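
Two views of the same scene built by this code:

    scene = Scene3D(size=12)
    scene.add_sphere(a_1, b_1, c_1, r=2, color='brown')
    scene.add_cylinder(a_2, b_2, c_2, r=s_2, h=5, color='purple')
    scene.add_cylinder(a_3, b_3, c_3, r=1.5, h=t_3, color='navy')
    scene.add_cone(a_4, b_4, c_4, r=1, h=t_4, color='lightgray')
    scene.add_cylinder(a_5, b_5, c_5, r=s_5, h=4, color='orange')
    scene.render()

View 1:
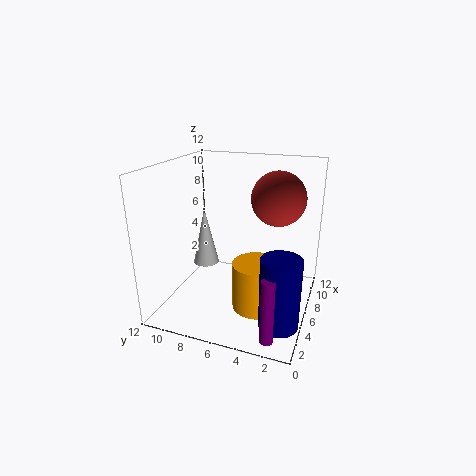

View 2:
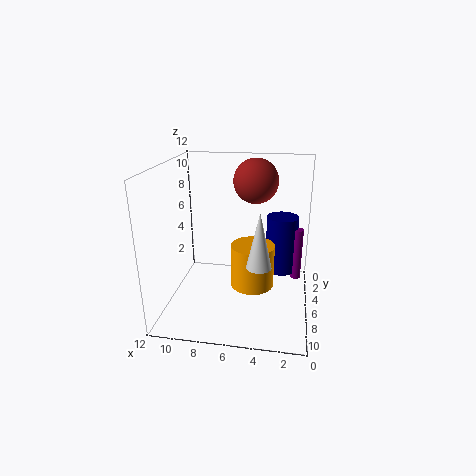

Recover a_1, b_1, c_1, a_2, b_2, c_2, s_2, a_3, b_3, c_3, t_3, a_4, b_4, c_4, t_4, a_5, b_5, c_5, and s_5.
a_1 = 5; b_1 = 2.5; c_1 = 10; a_2 = 1; b_2 = 2; c_2 = 0.5; s_2 = 0.5; a_3 = 2.5; b_3 = 1.5; c_3 = 1; t_3 = 5.5; a_4 = 4; b_4 = 8; c_4 = 4.5; t_4 = 4.5; a_5 = 5; b_5 = 4; c_5 = 0.5; s_5 = 2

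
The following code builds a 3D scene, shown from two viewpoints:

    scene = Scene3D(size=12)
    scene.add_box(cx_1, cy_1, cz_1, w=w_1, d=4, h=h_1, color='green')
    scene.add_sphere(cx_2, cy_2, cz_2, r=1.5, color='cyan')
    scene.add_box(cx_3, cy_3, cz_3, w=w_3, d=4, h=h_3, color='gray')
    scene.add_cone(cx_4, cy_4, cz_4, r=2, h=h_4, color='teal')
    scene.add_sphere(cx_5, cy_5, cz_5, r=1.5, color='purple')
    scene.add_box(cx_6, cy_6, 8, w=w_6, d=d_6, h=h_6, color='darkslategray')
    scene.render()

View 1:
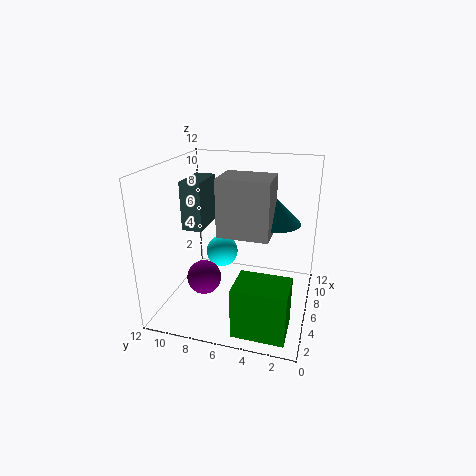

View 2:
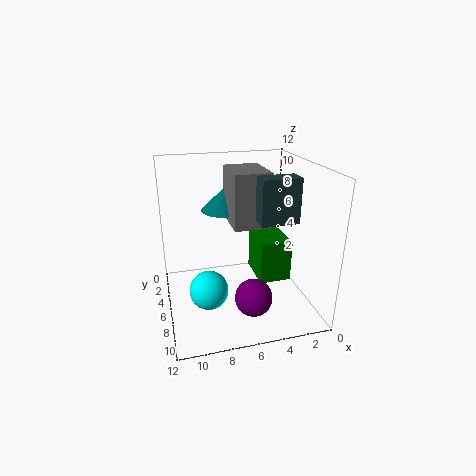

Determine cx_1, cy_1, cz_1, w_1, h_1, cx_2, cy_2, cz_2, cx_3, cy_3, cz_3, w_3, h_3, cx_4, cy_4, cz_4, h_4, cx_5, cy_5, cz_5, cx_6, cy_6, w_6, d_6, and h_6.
cx_1 = 0.5; cy_1 = 1; cz_1 = 0.5; w_1 = 3; h_1 = 4; cx_2 = 9; cy_2 = 8.5; cz_2 = 3; cx_3 = 3.5; cy_3 = 3; cz_3 = 7; w_3 = 3; h_3 = 4.5; cx_4 = 6.5; cy_4 = 3; cz_4 = 7.5; h_4 = 2; cx_5 = 5.5; cy_5 = 9; cz_5 = 2; cx_6 = 2; cy_6 = 7.5; w_6 = 3; d_6 = 1.5; h_6 = 3.5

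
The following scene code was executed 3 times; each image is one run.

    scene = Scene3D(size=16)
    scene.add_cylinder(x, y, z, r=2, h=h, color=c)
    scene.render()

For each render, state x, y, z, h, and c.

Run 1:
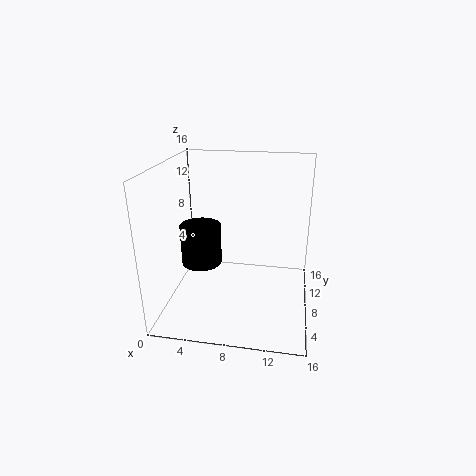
x = 5; y = 4; z = 7; h = 4; c = 'black'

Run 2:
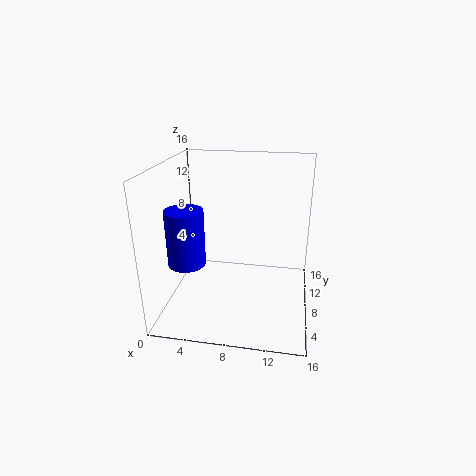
x = 3; y = 5; z = 6; h = 6; c = 'blue'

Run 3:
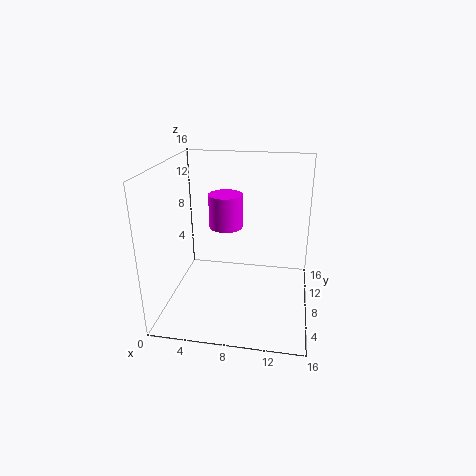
x = 6; y = 11; z = 8; h = 4; c = 'magenta'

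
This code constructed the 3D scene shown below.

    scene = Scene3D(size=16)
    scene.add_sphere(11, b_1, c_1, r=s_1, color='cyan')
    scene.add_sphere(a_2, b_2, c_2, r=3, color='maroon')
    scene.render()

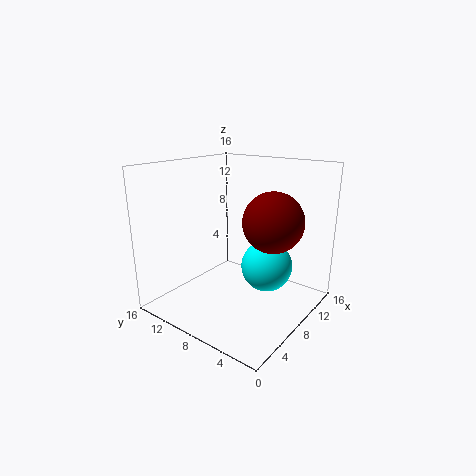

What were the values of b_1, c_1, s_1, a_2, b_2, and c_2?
b_1 = 6, c_1 = 4, s_1 = 3, a_2 = 7, b_2 = 3, c_2 = 11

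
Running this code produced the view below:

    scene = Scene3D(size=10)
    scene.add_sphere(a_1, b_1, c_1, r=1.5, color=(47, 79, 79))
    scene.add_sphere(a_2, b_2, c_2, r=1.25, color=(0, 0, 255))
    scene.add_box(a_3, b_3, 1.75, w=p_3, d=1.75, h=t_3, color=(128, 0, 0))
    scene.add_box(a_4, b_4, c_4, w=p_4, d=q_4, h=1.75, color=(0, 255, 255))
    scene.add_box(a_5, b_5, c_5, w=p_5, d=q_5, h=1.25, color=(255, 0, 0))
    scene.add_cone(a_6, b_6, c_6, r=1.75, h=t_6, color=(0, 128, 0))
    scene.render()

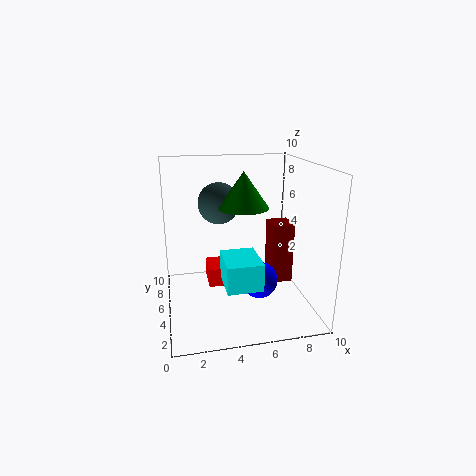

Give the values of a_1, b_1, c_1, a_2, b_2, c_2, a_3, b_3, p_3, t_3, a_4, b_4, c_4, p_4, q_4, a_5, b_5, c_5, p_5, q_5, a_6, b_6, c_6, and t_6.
a_1 = 4
b_1 = 7
c_1 = 7
a_2 = 6.25
b_2 = 3.75
c_2 = 2.25
a_3 = 7.25
b_3 = 4
p_3 = 1.5
t_3 = 4.25
a_4 = 3.5
b_4 = 1
c_4 = 3
p_4 = 2.25
q_4 = 2.75
a_5 = 2.75
b_5 = 3.5
c_5 = 2.25
p_5 = 2.5
q_5 = 2
a_6 = 5.5
b_6 = 5.5
c_6 = 7
t_6 = 2.5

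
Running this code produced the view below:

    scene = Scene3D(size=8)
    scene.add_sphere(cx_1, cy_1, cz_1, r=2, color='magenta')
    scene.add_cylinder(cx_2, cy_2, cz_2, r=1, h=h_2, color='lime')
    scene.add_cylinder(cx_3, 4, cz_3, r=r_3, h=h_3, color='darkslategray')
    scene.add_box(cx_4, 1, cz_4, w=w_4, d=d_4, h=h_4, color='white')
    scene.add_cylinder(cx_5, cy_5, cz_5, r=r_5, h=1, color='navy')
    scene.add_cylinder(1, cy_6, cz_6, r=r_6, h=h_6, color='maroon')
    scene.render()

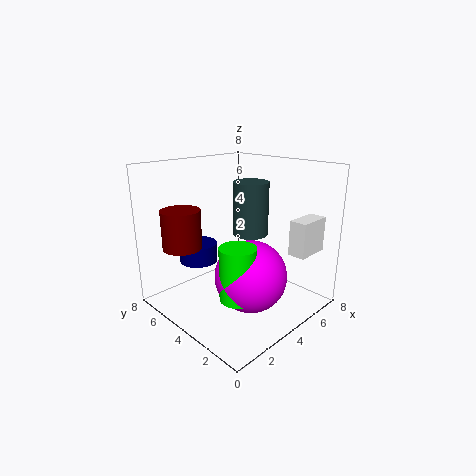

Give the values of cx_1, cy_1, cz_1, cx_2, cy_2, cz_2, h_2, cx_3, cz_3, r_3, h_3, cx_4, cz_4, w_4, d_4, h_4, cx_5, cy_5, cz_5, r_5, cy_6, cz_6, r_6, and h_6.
cx_1 = 4, cy_1 = 3, cz_1 = 2, cx_2 = 3, cy_2 = 3, cz_2 = 1, h_2 = 3, cx_3 = 5, cz_3 = 4, r_3 = 1, h_3 = 3, cx_4 = 6, cz_4 = 3, w_4 = 2, d_4 = 1, h_4 = 2, cx_5 = 2, cy_5 = 5, cz_5 = 3, r_5 = 1, cy_6 = 5, cz_6 = 4, r_6 = 1, h_6 = 2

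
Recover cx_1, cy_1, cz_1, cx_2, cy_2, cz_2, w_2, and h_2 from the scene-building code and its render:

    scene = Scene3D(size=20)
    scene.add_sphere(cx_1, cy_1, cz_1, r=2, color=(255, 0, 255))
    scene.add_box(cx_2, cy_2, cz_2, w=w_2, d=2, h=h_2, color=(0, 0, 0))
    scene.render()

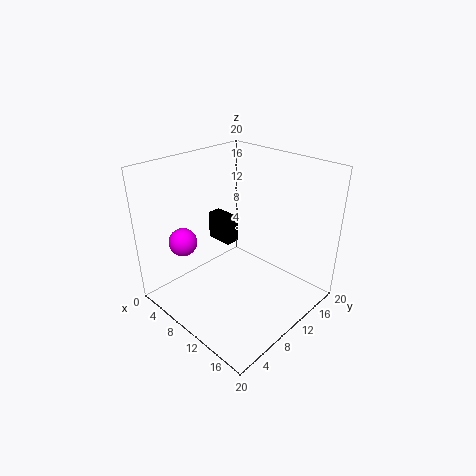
cx_1 = 4
cy_1 = 5
cz_1 = 9
cx_2 = 4
cy_2 = 10
cz_2 = 8
w_2 = 4
h_2 = 4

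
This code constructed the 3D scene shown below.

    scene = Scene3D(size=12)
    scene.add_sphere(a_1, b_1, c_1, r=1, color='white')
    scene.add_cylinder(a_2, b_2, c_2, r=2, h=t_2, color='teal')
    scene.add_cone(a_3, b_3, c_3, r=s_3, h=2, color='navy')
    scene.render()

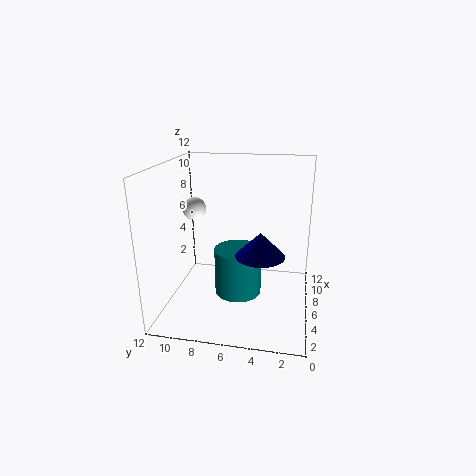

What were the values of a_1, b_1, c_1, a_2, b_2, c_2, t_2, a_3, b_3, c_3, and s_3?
a_1 = 7, b_1 = 10, c_1 = 8, a_2 = 6, b_2 = 6, c_2 = 1, t_2 = 4, a_3 = 5, b_3 = 4, c_3 = 5, s_3 = 2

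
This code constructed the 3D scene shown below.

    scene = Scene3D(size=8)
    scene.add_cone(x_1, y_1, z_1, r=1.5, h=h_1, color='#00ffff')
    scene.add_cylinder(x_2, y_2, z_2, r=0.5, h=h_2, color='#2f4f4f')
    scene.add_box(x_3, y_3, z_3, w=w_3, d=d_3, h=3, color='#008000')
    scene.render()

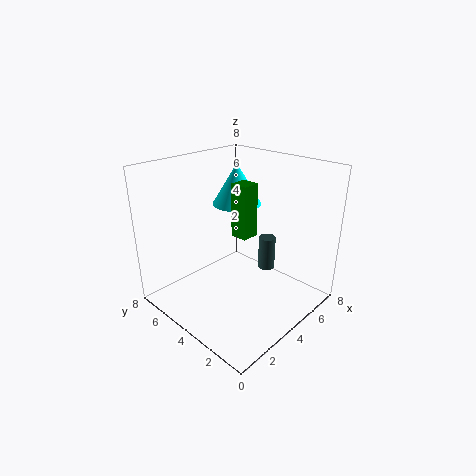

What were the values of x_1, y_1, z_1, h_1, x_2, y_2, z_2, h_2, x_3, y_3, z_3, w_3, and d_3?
x_1 = 6; y_1 = 6; z_1 = 5; h_1 = 2.5; x_2 = 6; y_2 = 3.5; z_2 = 1.5; h_2 = 2; x_3 = 4; y_3 = 3.5; z_3 = 4; w_3 = 1; d_3 = 1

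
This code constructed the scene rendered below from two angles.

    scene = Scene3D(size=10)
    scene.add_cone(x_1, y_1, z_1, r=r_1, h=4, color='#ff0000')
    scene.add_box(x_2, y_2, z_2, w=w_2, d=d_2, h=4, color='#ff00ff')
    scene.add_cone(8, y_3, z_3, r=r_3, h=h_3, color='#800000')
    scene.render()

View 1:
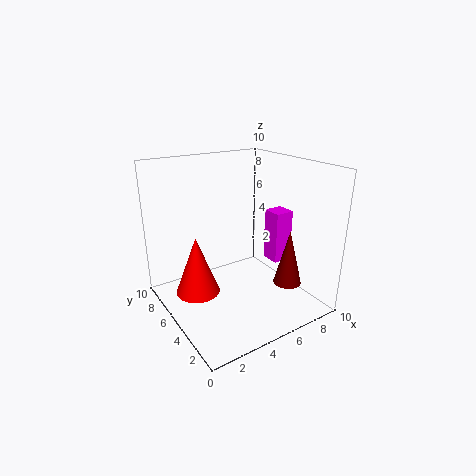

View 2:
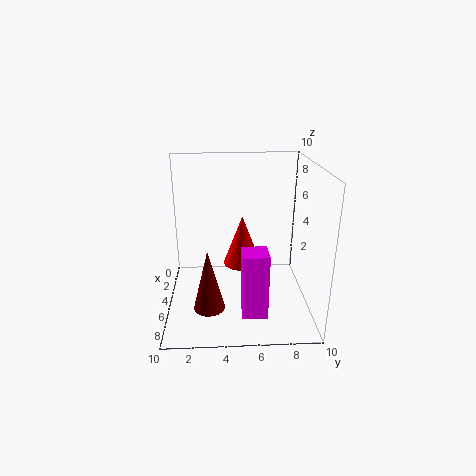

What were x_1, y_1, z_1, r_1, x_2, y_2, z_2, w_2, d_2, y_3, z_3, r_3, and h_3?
x_1 = 2; y_1 = 5.5; z_1 = 1.5; r_1 = 1.5; x_2 = 8.5; y_2 = 5; z_2 = 2; w_2 = 1.5; d_2 = 1.5; y_3 = 3; z_3 = 1.5; r_3 = 1; h_3 = 4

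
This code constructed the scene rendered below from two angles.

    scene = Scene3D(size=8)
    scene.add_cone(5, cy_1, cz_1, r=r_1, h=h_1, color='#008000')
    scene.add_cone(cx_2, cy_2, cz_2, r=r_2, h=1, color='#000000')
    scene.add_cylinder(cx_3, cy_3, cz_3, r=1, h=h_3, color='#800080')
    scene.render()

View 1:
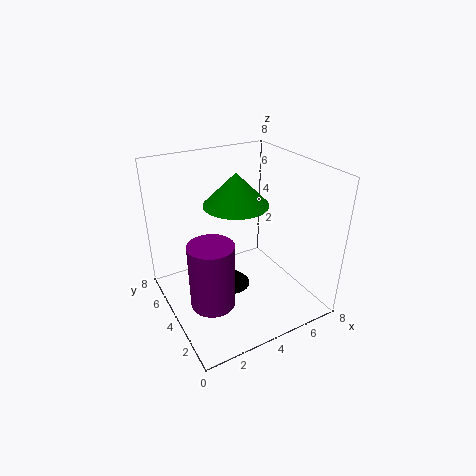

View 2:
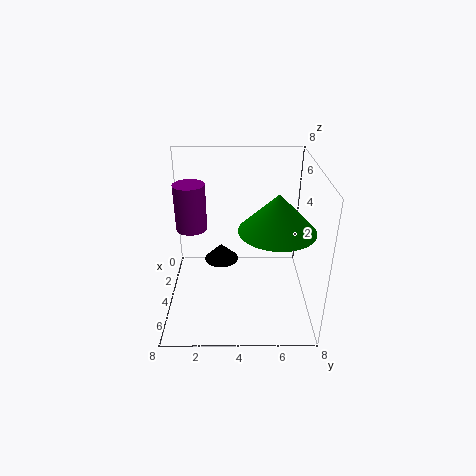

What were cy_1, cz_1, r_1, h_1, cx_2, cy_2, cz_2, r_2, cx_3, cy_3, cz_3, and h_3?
cy_1 = 6, cz_1 = 5, r_1 = 2, h_1 = 2, cx_2 = 3, cy_2 = 3, cz_2 = 2, r_2 = 1, cx_3 = 1, cy_3 = 1, cz_3 = 3, h_3 = 3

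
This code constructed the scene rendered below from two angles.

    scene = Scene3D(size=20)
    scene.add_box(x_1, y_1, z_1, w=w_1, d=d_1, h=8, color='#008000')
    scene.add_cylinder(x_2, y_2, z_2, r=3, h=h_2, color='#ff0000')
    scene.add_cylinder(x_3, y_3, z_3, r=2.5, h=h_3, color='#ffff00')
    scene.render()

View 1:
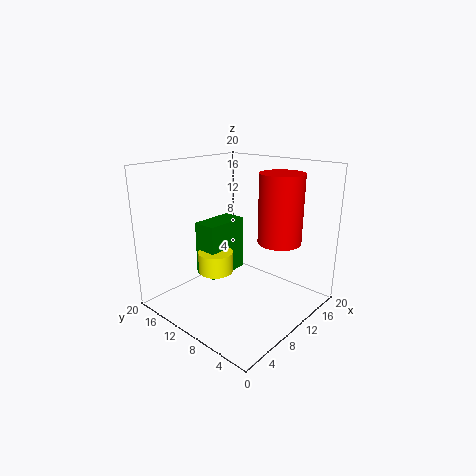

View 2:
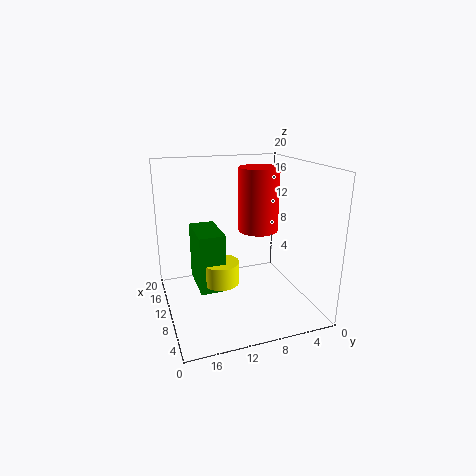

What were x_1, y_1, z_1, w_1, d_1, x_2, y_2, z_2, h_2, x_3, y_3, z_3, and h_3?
x_1 = 7.5, y_1 = 12.5, z_1 = 3.5, w_1 = 6.5, d_1 = 3.5, x_2 = 13.5, y_2 = 5.5, z_2 = 9.5, h_2 = 9.5, x_3 = 8.5, y_3 = 13, z_3 = 4.5, h_3 = 3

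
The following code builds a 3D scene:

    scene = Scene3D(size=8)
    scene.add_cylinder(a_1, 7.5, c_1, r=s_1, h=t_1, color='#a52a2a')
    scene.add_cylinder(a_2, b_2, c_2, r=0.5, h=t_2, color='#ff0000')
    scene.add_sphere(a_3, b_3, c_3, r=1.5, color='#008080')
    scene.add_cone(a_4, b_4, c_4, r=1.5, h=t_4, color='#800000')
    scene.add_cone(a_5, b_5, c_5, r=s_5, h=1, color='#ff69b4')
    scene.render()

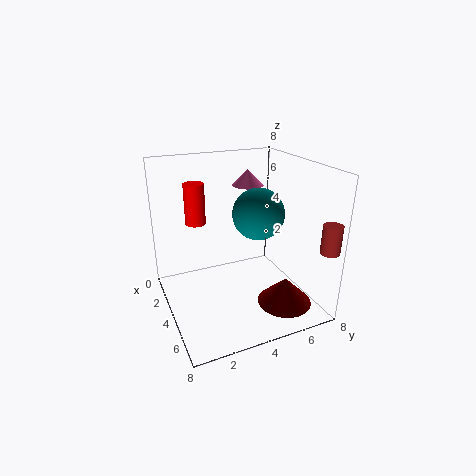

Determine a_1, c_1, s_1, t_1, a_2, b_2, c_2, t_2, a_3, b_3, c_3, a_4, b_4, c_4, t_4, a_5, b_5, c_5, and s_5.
a_1 = 7.5; c_1 = 4; s_1 = 0.5; t_1 = 1.5; a_2 = 4.5; b_2 = 1.5; c_2 = 5.5; t_2 = 2; a_3 = 3.5; b_3 = 5.5; c_3 = 5; a_4 = 6; b_4 = 6; c_4 = 0.5; t_4 = 1.5; a_5 = 1; b_5 = 6; c_5 = 6; s_5 = 1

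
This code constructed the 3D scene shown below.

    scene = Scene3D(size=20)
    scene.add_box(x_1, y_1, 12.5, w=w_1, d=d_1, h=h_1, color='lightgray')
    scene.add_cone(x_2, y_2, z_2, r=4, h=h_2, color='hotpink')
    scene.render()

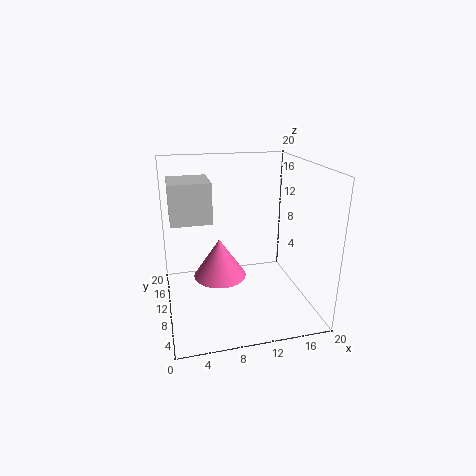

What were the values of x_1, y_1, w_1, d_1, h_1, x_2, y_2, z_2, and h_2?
x_1 = 1
y_1 = 9.5
w_1 = 5.5
d_1 = 5.5
h_1 = 5.5
x_2 = 8
y_2 = 13.5
z_2 = 2.5
h_2 = 6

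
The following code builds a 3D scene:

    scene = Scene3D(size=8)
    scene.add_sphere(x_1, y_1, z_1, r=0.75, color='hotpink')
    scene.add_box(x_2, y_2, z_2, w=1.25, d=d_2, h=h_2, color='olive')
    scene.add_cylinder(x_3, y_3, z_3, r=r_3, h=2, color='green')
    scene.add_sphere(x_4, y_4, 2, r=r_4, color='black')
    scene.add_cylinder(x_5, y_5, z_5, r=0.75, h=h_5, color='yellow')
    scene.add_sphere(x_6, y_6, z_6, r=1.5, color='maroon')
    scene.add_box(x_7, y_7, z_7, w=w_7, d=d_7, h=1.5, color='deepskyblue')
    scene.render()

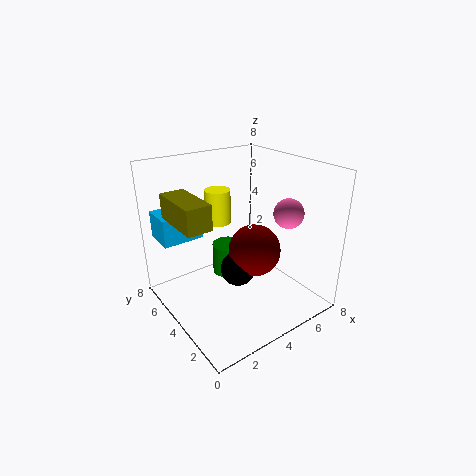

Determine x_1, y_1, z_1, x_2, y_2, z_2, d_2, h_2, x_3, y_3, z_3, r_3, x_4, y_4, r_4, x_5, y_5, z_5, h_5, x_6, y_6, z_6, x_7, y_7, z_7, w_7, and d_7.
x_1 = 5.25, y_1 = 1.5, z_1 = 6, x_2 = 0.25, y_2 = 2.5, z_2 = 5.75, d_2 = 2.75, h_2 = 1.25, x_3 = 5, y_3 = 6.5, z_3 = 0.25, r_3 = 1, x_4 = 4, y_4 = 4, r_4 = 1, x_5 = 4, y_5 = 6, z_5 = 4.25, h_5 = 2, x_6 = 5, y_6 = 3.75, z_6 = 3, x_7 = 0.25, y_7 = 5.25, z_7 = 4, w_7 = 2.25, d_7 = 1.75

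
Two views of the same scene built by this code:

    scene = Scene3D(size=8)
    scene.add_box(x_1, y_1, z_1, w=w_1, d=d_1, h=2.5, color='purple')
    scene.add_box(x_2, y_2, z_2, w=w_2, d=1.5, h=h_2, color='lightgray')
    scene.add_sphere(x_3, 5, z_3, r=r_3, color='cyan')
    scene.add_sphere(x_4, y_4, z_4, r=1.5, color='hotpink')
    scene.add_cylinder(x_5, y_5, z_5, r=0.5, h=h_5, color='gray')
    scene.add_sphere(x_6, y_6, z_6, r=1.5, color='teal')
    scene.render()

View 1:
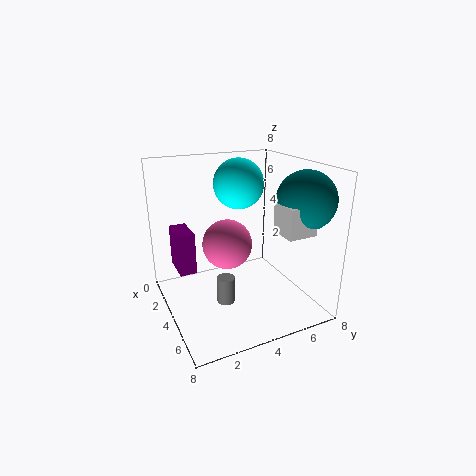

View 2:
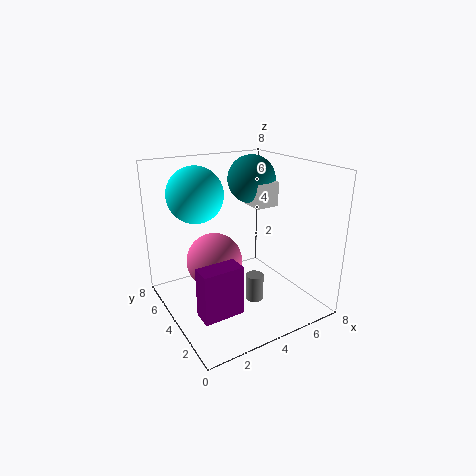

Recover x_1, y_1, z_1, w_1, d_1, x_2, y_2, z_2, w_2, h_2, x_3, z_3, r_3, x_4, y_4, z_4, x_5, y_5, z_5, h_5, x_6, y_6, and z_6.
x_1 = 0.5, y_1 = 1, z_1 = 1.5, w_1 = 2, d_1 = 1, x_2 = 6, y_2 = 5, z_2 = 5, w_2 = 1.5, h_2 = 1.5, x_3 = 2, z_3 = 6.5, r_3 = 1.5, x_4 = 2.5, y_4 = 4, z_4 = 3, x_5 = 4.5, y_5 = 3, z_5 = 0.5, h_5 = 1.5, x_6 = 6.5, y_6 = 6.5, z_6 = 6.5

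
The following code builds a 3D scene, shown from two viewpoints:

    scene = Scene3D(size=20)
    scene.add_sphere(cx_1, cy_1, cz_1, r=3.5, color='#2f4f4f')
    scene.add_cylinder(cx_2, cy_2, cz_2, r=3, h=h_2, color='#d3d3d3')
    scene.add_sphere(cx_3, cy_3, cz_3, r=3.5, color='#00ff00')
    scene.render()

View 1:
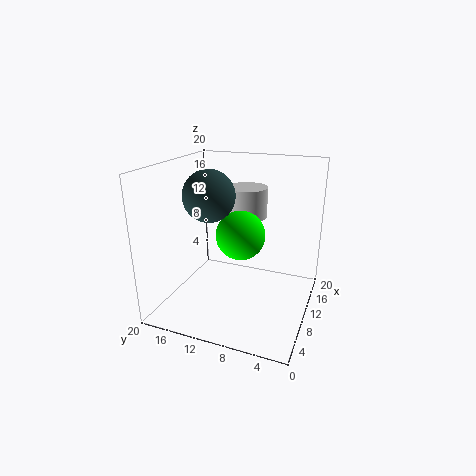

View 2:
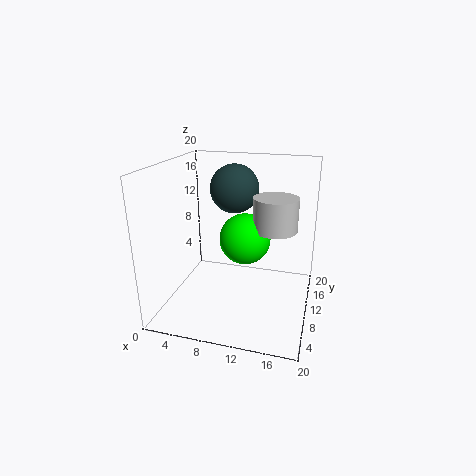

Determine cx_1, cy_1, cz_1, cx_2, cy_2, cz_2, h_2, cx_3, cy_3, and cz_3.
cx_1 = 8.5
cy_1 = 13.5
cz_1 = 16
cx_2 = 15
cy_2 = 10.5
cz_2 = 11.5
h_2 = 4.5
cx_3 = 11
cy_3 = 10
cz_3 = 10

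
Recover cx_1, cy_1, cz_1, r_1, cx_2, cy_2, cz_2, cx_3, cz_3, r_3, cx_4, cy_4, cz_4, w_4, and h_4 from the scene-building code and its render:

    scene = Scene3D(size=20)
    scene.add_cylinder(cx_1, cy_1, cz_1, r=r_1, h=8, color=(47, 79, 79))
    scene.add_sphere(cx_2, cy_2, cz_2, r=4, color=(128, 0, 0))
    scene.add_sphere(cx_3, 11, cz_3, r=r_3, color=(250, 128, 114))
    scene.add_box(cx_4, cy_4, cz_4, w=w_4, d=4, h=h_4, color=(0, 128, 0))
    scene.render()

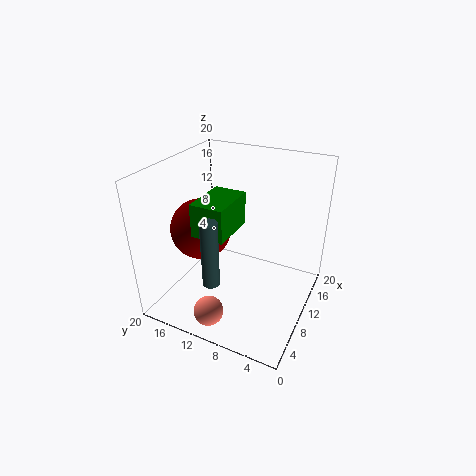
cx_1 = 1, cy_1 = 9, cz_1 = 9, r_1 = 1, cx_2 = 7, cy_2 = 14, cz_2 = 12, cx_3 = 3, cz_3 = 2, r_3 = 2, cx_4 = 2, cy_4 = 8, cz_4 = 14, w_4 = 6, h_4 = 4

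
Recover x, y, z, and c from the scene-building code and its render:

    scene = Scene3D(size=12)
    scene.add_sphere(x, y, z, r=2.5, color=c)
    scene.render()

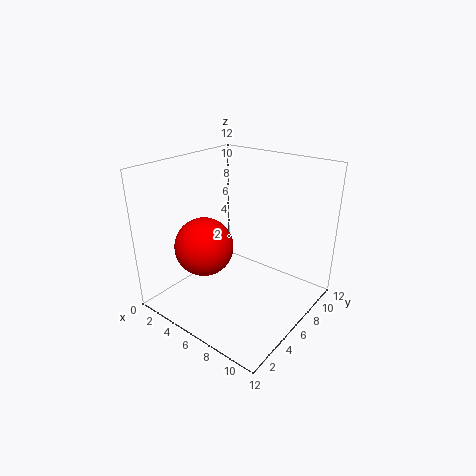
x = 3.5, y = 4.5, z = 5, c = 'red'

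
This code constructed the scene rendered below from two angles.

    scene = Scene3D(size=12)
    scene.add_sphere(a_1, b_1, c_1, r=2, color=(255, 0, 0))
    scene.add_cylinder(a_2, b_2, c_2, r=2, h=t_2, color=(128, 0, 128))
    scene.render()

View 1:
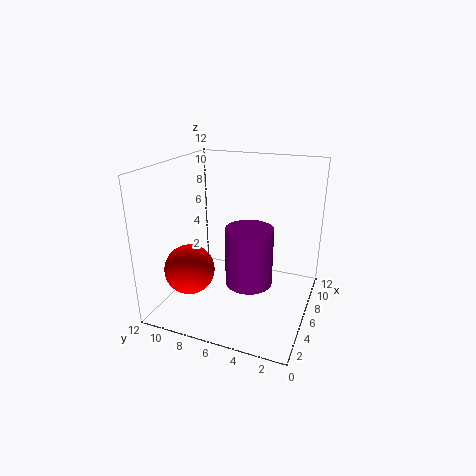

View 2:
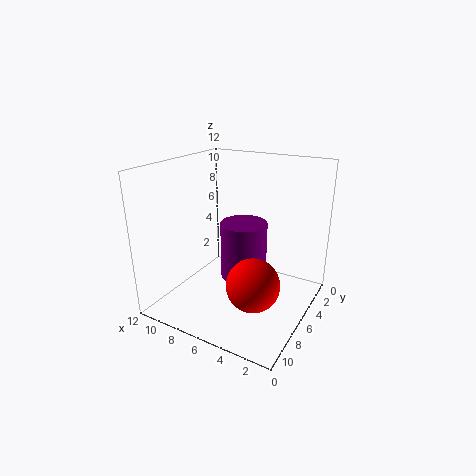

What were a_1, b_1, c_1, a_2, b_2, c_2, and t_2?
a_1 = 3; b_1 = 9; c_1 = 4; a_2 = 6; b_2 = 5; c_2 = 2; t_2 = 5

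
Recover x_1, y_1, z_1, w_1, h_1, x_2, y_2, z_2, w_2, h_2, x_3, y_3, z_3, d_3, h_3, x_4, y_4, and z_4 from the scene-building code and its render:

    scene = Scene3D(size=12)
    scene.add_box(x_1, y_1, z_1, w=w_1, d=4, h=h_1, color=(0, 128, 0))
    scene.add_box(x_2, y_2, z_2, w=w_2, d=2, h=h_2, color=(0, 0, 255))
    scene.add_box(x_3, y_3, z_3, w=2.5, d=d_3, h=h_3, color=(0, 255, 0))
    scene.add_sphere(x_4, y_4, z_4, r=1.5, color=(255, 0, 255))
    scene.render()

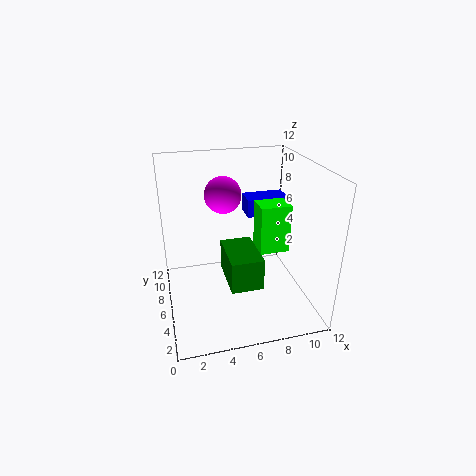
x_1 = 4.5; y_1 = 2; z_1 = 3.5; w_1 = 2.5; h_1 = 2.5; x_2 = 7; y_2 = 6.5; z_2 = 7.5; w_2 = 3.5; h_2 = 1.5; x_3 = 7.5; y_3 = 4.5; z_3 = 5; d_3 = 2; h_3 = 4; x_4 = 5; y_4 = 7; z_4 = 9.5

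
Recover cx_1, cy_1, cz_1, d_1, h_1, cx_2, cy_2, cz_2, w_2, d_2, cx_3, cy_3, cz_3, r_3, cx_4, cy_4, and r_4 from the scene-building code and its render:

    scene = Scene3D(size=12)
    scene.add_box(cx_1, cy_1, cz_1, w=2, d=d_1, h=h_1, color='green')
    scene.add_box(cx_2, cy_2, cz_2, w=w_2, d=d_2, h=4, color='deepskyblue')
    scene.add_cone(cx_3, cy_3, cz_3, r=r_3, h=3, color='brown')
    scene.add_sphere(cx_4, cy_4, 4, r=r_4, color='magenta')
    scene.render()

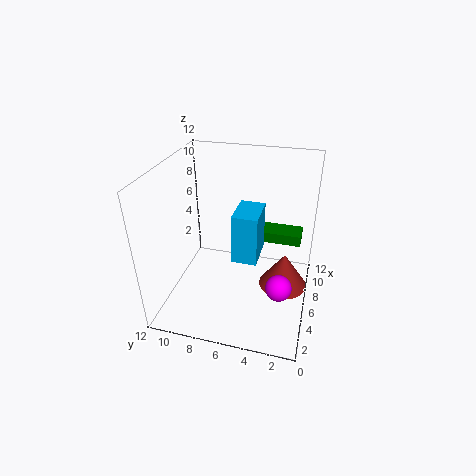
cx_1 = 9
cy_1 = 1
cz_1 = 4
d_1 = 4
h_1 = 1
cx_2 = 4
cy_2 = 4
cz_2 = 5
w_2 = 3
d_2 = 2
cx_3 = 6
cy_3 = 2
cz_3 = 2
r_3 = 2
cx_4 = 3
cy_4 = 2
r_4 = 1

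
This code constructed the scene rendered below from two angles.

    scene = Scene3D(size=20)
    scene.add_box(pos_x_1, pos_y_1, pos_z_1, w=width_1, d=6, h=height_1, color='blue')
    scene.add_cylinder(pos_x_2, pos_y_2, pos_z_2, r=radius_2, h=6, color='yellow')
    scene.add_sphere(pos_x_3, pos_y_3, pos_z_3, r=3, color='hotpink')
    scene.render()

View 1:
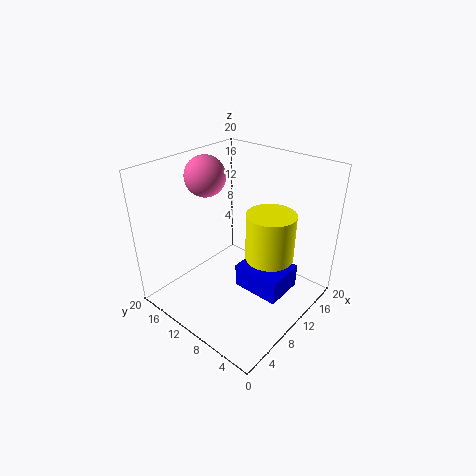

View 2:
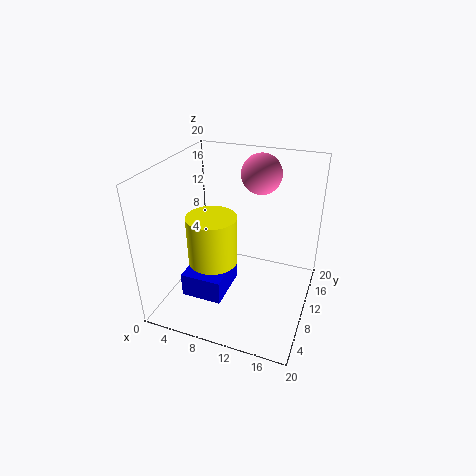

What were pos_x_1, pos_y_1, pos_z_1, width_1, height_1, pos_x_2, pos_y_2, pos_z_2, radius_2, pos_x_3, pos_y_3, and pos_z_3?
pos_x_1 = 6, pos_y_1 = 1, pos_z_1 = 6, width_1 = 5, height_1 = 3, pos_x_2 = 9, pos_y_2 = 4, pos_z_2 = 10, radius_2 = 3, pos_x_3 = 11, pos_y_3 = 17, pos_z_3 = 17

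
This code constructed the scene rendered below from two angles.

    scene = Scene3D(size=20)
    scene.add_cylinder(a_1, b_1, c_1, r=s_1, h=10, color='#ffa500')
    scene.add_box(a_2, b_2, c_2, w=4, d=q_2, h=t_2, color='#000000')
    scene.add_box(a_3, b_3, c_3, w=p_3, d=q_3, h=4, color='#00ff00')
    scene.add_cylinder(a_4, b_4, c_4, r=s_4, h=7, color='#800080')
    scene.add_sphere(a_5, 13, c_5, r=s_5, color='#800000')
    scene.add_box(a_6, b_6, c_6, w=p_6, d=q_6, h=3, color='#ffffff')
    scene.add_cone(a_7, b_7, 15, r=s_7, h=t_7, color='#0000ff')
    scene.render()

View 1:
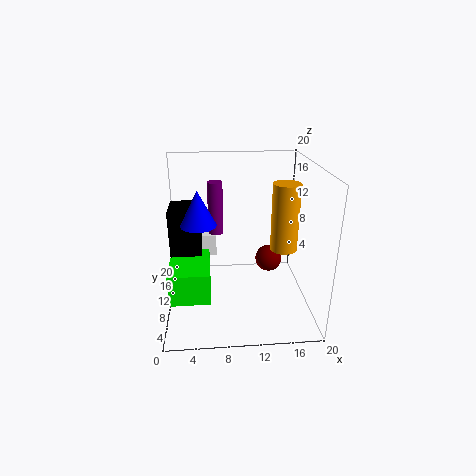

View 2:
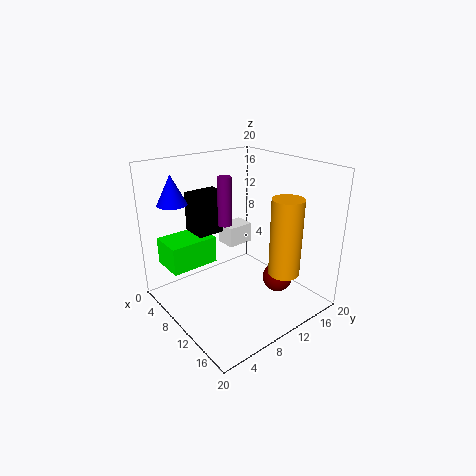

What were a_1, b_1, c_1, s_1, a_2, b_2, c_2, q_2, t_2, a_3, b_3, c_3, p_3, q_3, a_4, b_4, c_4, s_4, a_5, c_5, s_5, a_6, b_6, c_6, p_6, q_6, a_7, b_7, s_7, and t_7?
a_1 = 17
b_1 = 12
c_1 = 7
s_1 = 2
a_2 = 1
b_2 = 7
c_2 = 9
q_2 = 5
t_2 = 6
a_3 = 1
b_3 = 2
c_3 = 5
p_3 = 5
q_3 = 7
a_4 = 7
b_4 = 10
c_4 = 11
s_4 = 1
a_5 = 15
c_5 = 5
s_5 = 2
a_6 = 4
b_6 = 11
c_6 = 7
p_6 = 3
q_6 = 4
a_7 = 5
b_7 = 3
s_7 = 2
t_7 = 4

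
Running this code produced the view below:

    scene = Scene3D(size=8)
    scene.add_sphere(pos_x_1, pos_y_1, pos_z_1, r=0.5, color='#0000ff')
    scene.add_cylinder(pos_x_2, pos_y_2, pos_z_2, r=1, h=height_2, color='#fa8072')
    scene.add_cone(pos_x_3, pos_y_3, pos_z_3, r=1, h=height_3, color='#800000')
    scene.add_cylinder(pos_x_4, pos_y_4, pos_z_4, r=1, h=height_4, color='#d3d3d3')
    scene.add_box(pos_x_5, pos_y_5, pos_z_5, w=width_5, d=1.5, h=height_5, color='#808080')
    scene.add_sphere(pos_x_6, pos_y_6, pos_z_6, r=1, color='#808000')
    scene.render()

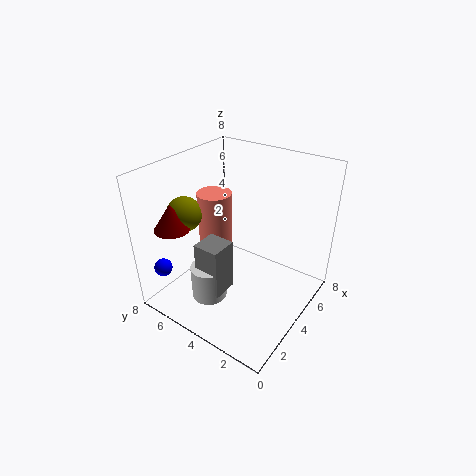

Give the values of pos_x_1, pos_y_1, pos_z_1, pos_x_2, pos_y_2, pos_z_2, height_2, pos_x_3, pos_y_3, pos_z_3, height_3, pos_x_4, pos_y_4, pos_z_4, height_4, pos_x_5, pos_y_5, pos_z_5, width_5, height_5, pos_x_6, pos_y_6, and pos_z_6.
pos_x_1 = 1, pos_y_1 = 7, pos_z_1 = 2.5, pos_x_2 = 4.5, pos_y_2 = 6, pos_z_2 = 2.5, height_2 = 3.5, pos_x_3 = 2, pos_y_3 = 7, pos_z_3 = 4.5, height_3 = 1.5, pos_x_4 = 2.5, pos_y_4 = 5, pos_z_4 = 0.5, height_4 = 2, pos_x_5 = 2, pos_y_5 = 4, pos_z_5 = 1, width_5 = 1.5, height_5 = 3, pos_x_6 = 3, pos_y_6 = 7, pos_z_6 = 5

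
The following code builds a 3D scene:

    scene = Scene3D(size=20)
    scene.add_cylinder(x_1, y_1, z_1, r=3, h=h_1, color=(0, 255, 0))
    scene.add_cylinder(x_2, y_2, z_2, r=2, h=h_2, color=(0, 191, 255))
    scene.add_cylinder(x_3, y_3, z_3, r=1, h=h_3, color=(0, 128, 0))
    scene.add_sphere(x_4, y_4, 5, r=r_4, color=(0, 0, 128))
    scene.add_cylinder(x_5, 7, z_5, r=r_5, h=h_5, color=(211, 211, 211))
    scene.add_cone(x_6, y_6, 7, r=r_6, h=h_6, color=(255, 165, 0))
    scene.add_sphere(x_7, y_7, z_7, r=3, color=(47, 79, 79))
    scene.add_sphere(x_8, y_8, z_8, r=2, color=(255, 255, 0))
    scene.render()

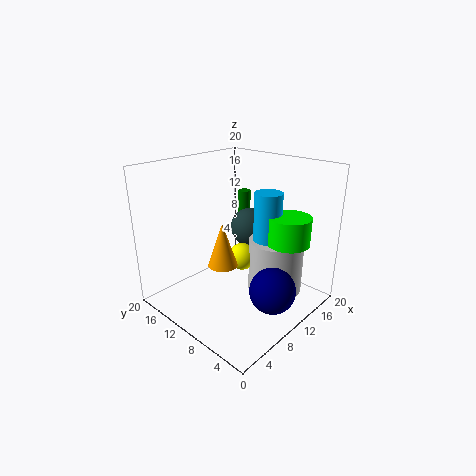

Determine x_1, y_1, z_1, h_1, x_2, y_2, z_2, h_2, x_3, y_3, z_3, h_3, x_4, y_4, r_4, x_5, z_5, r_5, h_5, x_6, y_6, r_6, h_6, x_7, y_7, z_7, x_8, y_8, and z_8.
x_1 = 15; y_1 = 5; z_1 = 9; h_1 = 4; x_2 = 14; y_2 = 8; z_2 = 8; h_2 = 8; x_3 = 18; y_3 = 16; z_3 = 7; h_3 = 7; x_4 = 9; y_4 = 3; r_4 = 3; x_5 = 15; z_5 = 1; r_5 = 4; h_5 = 8; x_6 = 7; y_6 = 10; r_6 = 2; h_6 = 6; x_7 = 16; y_7 = 13; z_7 = 9; x_8 = 12; y_8 = 11; z_8 = 6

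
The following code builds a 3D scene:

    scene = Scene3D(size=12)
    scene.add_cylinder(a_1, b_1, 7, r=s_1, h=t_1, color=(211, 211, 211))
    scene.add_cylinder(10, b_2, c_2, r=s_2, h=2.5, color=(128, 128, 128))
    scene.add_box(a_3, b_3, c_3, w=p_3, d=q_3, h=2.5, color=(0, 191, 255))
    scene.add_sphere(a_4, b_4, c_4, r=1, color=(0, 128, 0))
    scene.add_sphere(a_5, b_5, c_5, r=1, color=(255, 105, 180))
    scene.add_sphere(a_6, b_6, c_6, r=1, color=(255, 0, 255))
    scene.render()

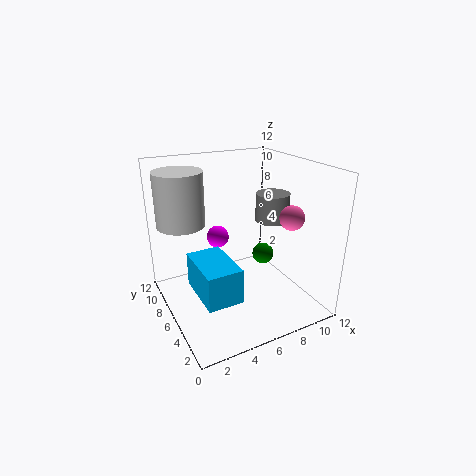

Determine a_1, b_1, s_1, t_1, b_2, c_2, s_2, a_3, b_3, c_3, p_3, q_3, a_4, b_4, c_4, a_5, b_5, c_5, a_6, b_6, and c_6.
a_1 = 2; b_1 = 8.5; s_1 = 2; t_1 = 4.5; b_2 = 7; c_2 = 6.5; s_2 = 1.5; a_3 = 1; b_3 = 0.5; c_3 = 4; p_3 = 2.5; q_3 = 4; a_4 = 9.5; b_4 = 7.5; c_4 = 3; a_5 = 9.5; b_5 = 3.5; c_5 = 8; a_6 = 5.5; b_6 = 9; c_6 = 5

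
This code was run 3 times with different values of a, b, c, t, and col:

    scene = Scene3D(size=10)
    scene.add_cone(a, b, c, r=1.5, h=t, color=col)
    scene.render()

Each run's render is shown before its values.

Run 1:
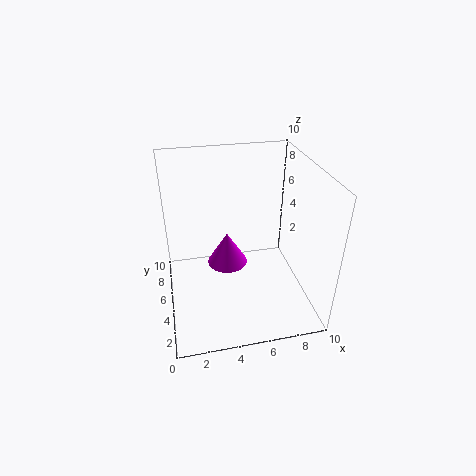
a = 4.5, b = 6.5, c = 2, t = 2.5, col = 'magenta'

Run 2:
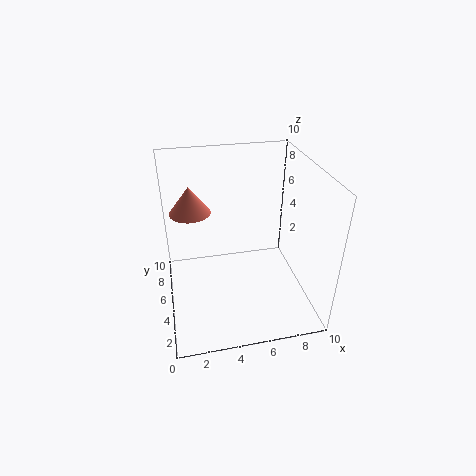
a = 2, b = 7.5, c = 6, t = 2, col = 'salmon'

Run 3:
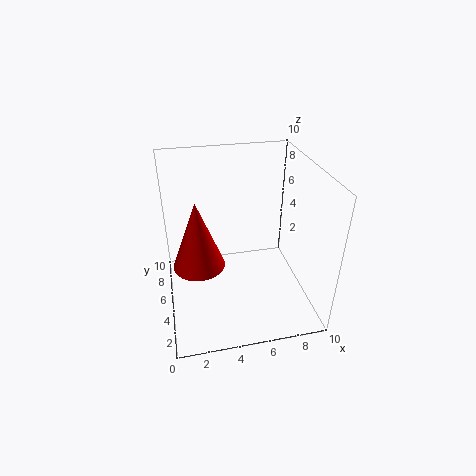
a = 2, b = 2, c = 5.5, t = 4, col = 'red'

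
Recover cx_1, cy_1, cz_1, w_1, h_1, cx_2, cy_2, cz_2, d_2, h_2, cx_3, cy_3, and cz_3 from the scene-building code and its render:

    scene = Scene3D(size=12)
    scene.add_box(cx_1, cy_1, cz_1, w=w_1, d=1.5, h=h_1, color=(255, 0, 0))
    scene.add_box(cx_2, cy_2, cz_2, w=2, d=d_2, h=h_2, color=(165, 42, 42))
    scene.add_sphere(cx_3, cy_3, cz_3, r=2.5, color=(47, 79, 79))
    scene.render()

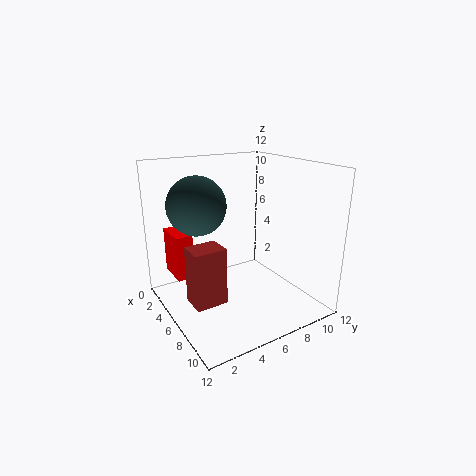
cx_1 = 0.5
cy_1 = 1.5
cz_1 = 2
w_1 = 3
h_1 = 4
cx_2 = 6.5
cy_2 = 1
cz_2 = 2
d_2 = 2.5
h_2 = 4.5
cx_3 = 3.5
cy_3 = 3.5
cz_3 = 8.5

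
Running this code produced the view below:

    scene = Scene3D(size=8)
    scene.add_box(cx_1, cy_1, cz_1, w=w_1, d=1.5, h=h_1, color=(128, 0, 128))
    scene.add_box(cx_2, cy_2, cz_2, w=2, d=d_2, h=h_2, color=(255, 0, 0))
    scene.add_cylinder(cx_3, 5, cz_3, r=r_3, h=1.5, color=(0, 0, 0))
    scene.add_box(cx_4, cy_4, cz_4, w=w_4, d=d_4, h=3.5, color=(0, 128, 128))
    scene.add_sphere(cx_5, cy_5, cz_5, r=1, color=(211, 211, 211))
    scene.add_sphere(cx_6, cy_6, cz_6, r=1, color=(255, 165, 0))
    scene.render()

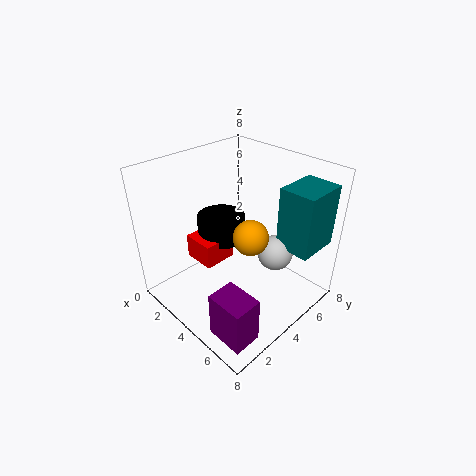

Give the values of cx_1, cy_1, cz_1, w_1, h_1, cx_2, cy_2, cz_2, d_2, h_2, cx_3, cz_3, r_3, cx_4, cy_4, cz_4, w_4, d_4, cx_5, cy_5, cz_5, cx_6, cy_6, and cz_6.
cx_1 = 5.5; cy_1 = 0.5; cz_1 = 0.5; w_1 = 2; h_1 = 2.5; cx_2 = 0.5; cy_2 = 3; cz_2 = 1.5; d_2 = 2; h_2 = 1.5; cx_3 = 1.5; cz_3 = 2.5; r_3 = 1.5; cx_4 = 5.5; cy_4 = 5.5; cz_4 = 3.5; w_4 = 2; d_4 = 2.5; cx_5 = 5.5; cy_5 = 5.5; cz_5 = 3; cx_6 = 4.5; cy_6 = 4.5; cz_6 = 4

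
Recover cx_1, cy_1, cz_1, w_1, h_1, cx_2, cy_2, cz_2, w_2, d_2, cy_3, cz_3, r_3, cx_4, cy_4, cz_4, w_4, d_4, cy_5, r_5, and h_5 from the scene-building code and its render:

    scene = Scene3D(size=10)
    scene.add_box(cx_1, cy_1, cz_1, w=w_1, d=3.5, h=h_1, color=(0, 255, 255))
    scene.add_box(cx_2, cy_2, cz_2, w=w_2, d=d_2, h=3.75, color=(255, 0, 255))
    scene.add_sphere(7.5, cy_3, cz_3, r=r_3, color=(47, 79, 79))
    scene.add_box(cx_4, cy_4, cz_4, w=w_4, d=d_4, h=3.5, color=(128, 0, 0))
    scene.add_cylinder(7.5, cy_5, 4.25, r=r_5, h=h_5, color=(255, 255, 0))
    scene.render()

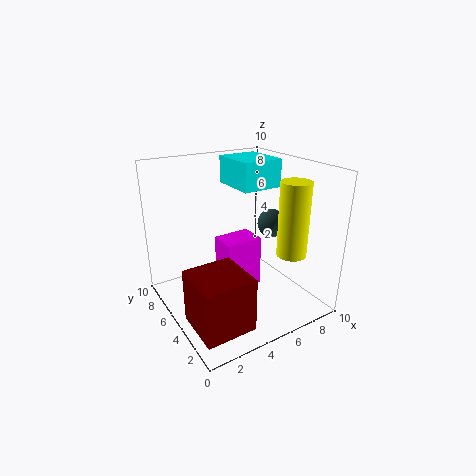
cx_1 = 5.75, cy_1 = 5.25, cz_1 = 8, w_1 = 3, h_1 = 2, cx_2 = 4.25, cy_2 = 5, cz_2 = 0.75, w_2 = 2.75, d_2 = 2, cy_3 = 4.5, cz_3 = 5.75, r_3 = 1, cx_4 = 0.25, cy_4 = 0.5, cz_4 = 1, w_4 = 3.25, d_4 = 3.25, cy_5 = 2.25, r_5 = 1, h_5 = 5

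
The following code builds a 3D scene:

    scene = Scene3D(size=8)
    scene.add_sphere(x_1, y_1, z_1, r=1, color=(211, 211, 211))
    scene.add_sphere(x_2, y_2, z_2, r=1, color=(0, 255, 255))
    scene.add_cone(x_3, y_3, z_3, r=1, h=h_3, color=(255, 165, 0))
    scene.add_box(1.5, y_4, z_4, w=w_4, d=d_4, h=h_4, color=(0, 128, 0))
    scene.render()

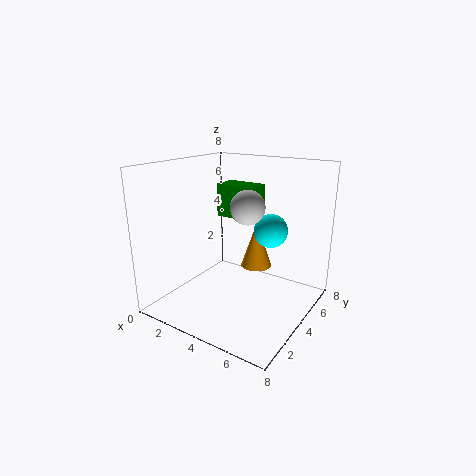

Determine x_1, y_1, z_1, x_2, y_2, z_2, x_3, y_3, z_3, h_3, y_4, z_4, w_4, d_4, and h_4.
x_1 = 4, y_1 = 5, z_1 = 5.5, x_2 = 5, y_2 = 6, z_2 = 4, x_3 = 3.5, y_3 = 7, z_3 = 1, h_3 = 3, y_4 = 5.5, z_4 = 4.5, w_4 = 2.5, d_4 = 1.5, h_4 = 2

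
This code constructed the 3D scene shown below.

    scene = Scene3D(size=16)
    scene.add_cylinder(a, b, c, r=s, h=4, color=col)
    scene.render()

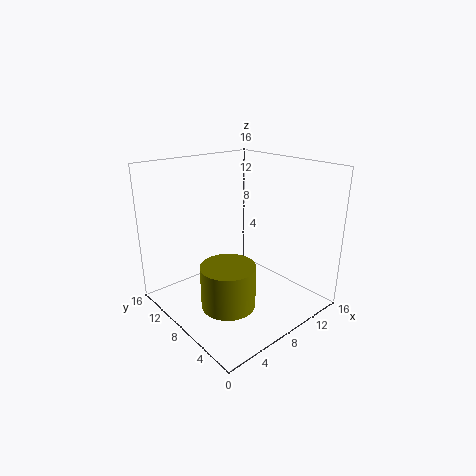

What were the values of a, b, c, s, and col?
a = 2.5, b = 3, c = 4.5, s = 2.5, col = 'olive'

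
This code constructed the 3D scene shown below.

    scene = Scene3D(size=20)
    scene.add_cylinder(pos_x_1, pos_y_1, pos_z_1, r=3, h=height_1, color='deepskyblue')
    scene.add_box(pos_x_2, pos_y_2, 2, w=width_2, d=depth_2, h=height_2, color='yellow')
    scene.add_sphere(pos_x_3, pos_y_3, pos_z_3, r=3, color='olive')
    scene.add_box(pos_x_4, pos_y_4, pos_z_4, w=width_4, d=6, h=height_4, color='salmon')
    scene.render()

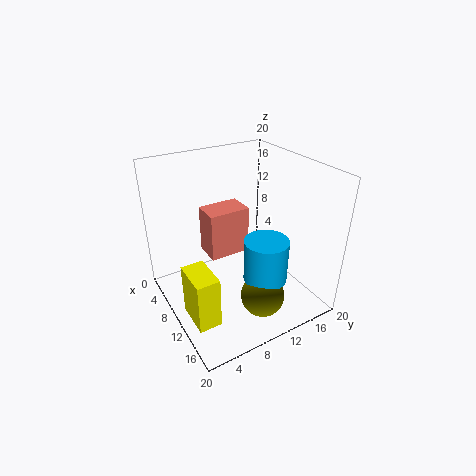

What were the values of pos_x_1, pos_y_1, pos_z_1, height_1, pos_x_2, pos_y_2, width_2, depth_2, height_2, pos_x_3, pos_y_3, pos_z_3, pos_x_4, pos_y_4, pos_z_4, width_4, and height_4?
pos_x_1 = 14
pos_y_1 = 12
pos_z_1 = 5
height_1 = 6
pos_x_2 = 11
pos_y_2 = 1
width_2 = 5
depth_2 = 3
height_2 = 7
pos_x_3 = 15
pos_y_3 = 11
pos_z_3 = 3
pos_x_4 = 4
pos_y_4 = 7
pos_z_4 = 6
width_4 = 4
height_4 = 7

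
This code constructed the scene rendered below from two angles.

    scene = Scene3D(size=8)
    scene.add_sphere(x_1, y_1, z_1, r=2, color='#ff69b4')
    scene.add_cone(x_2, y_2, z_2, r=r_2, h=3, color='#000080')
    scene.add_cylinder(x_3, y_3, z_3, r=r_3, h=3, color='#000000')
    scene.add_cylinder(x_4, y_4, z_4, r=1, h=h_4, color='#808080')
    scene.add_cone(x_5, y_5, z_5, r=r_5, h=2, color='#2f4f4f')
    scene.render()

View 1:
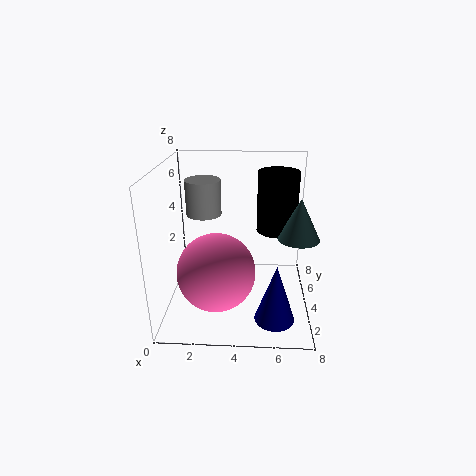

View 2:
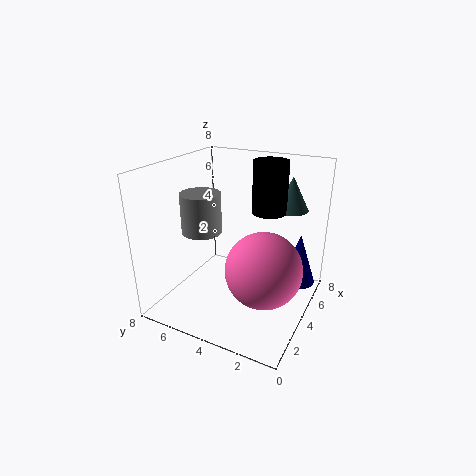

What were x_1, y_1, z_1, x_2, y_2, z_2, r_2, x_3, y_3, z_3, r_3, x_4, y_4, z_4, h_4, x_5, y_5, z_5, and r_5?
x_1 = 3; y_1 = 2; z_1 = 3; x_2 = 6; y_2 = 1; z_2 = 1; r_2 = 1; x_3 = 6; y_3 = 3; z_3 = 5; r_3 = 1; x_4 = 2; y_4 = 5; z_4 = 5; h_4 = 2; x_5 = 7; y_5 = 2; z_5 = 5; r_5 = 1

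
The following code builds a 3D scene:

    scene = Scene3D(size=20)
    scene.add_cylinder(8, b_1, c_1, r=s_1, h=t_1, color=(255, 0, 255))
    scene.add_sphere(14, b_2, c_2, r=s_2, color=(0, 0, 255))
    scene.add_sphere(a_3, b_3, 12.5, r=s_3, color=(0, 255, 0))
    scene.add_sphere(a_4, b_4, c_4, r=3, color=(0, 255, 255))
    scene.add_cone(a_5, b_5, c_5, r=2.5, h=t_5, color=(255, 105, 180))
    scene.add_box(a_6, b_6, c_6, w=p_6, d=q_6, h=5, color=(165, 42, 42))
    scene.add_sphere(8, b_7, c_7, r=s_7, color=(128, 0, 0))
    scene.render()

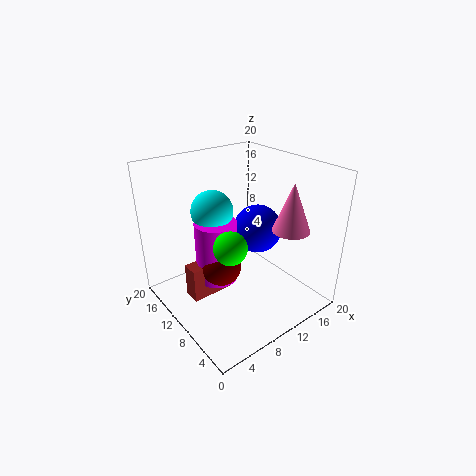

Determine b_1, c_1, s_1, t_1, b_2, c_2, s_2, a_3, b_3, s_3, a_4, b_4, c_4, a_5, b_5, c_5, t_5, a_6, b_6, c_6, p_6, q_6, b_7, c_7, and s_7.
b_1 = 12.5
c_1 = 3
s_1 = 3
t_1 = 9
b_2 = 10.5
c_2 = 10
s_2 = 3.5
a_3 = 5
b_3 = 5
s_3 = 2
a_4 = 8.5
b_4 = 14
c_4 = 13
a_5 = 14.5
b_5 = 4.5
c_5 = 12
t_5 = 6.5
a_6 = 3.5
b_6 = 11.5
c_6 = 1
p_6 = 6
q_6 = 2.5
b_7 = 11.5
c_7 = 5.5
s_7 = 3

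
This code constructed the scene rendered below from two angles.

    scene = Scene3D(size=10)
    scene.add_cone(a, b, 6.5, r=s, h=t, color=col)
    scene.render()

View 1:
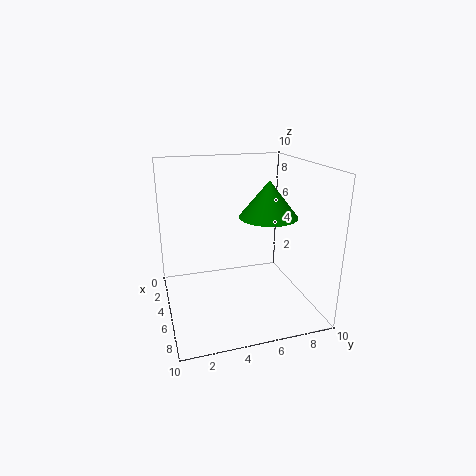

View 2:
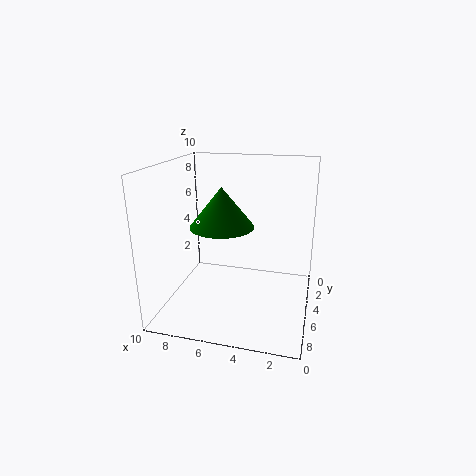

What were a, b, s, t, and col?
a = 5.5
b = 7
s = 2
t = 2.5
col = 'green'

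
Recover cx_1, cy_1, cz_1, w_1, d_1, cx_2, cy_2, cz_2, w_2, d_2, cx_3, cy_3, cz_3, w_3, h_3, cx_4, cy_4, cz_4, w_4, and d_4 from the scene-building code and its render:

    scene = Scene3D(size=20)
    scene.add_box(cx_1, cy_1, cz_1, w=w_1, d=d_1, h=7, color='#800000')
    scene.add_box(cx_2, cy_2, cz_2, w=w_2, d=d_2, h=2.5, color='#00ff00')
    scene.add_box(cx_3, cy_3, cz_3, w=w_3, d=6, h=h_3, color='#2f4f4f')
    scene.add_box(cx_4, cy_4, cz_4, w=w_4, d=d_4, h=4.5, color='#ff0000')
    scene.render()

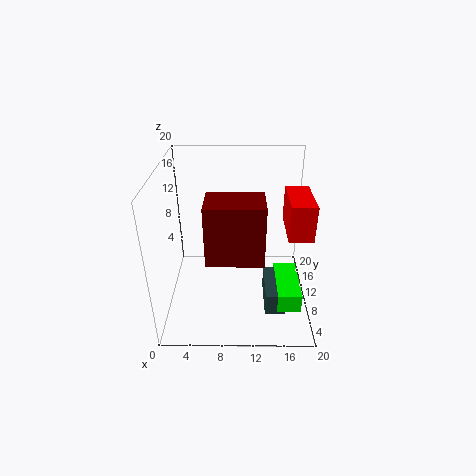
cx_1 = 6.5, cy_1 = 0.5, cz_1 = 12, w_1 = 6.5, d_1 = 4.5, cx_2 = 15, cy_2 = 2, cz_2 = 4, w_2 = 3, d_2 = 7, cx_3 = 13.5, cy_3 = 2, cz_3 = 3.5, w_3 = 2.5, h_3 = 3, cx_4 = 16, cy_4 = 4, cz_4 = 13, w_4 = 3, d_4 = 6.5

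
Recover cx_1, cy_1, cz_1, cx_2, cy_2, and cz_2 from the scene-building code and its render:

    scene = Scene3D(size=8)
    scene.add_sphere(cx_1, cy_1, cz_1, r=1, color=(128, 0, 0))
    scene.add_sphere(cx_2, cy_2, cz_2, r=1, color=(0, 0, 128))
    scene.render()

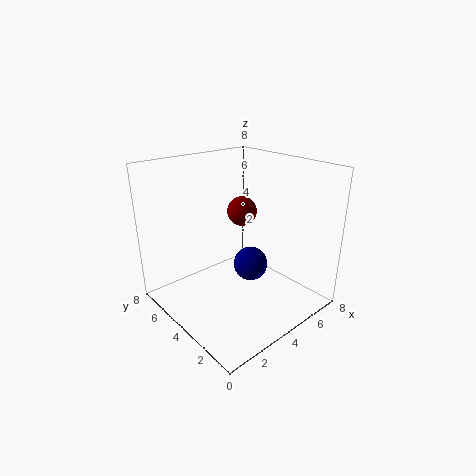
cx_1 = 7, cy_1 = 7, cz_1 = 4, cx_2 = 5, cy_2 = 4, cz_2 = 2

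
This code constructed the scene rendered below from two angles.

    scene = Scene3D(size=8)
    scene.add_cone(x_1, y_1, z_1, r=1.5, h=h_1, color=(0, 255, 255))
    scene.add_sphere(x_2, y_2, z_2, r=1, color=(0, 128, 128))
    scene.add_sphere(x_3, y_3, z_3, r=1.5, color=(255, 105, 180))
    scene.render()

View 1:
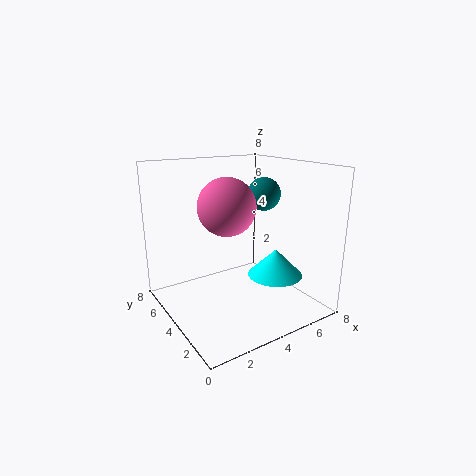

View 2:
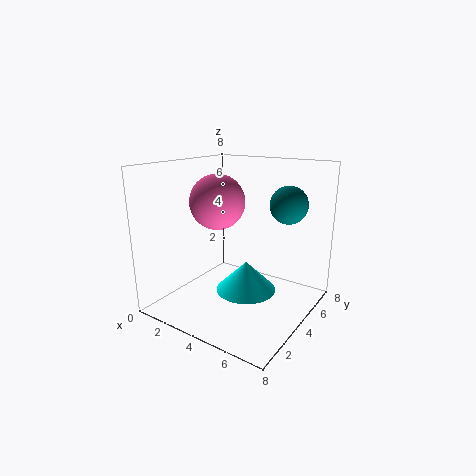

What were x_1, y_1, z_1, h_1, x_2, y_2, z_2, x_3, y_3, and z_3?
x_1 = 5.5; y_1 = 2.5; z_1 = 2; h_1 = 1.5; x_2 = 6.5; y_2 = 5; z_2 = 6; x_3 = 3; y_3 = 3.5; z_3 = 6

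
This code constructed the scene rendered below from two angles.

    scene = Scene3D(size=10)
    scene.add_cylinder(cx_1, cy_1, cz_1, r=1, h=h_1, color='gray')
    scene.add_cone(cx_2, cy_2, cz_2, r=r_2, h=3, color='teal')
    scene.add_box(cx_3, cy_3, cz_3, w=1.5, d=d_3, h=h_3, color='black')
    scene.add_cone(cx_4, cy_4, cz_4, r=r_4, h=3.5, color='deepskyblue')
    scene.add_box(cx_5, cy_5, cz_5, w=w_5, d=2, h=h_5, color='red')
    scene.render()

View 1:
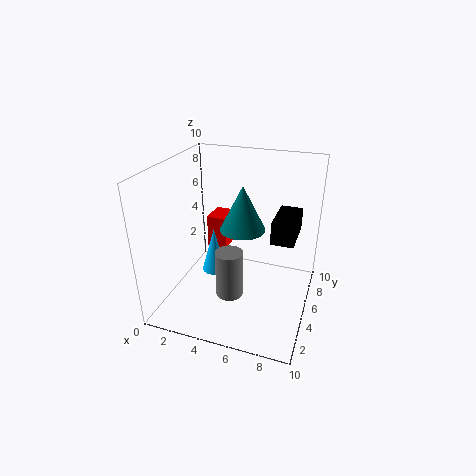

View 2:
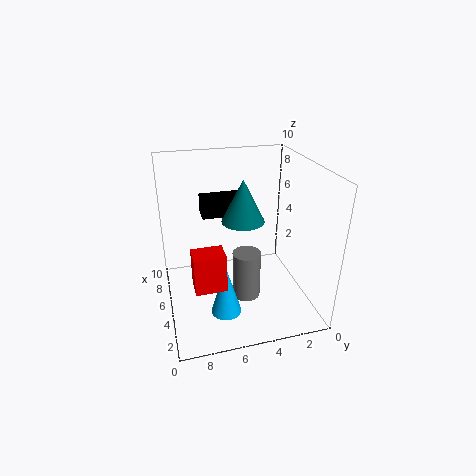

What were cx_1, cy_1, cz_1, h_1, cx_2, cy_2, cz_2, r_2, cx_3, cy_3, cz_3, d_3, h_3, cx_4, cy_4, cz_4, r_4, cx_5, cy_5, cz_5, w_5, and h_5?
cx_1 = 4.5
cy_1 = 4.5
cz_1 = 0.5
h_1 = 3.5
cx_2 = 5.5
cy_2 = 4.5
cz_2 = 6
r_2 = 1.5
cx_3 = 7.5
cy_3 = 4
cz_3 = 5.5
d_3 = 3
h_3 = 1.5
cx_4 = 2.5
cy_4 = 6.5
cz_4 = 1
r_4 = 1
cx_5 = 2
cy_5 = 6.5
cz_5 = 3
w_5 = 1.5
h_5 = 2.5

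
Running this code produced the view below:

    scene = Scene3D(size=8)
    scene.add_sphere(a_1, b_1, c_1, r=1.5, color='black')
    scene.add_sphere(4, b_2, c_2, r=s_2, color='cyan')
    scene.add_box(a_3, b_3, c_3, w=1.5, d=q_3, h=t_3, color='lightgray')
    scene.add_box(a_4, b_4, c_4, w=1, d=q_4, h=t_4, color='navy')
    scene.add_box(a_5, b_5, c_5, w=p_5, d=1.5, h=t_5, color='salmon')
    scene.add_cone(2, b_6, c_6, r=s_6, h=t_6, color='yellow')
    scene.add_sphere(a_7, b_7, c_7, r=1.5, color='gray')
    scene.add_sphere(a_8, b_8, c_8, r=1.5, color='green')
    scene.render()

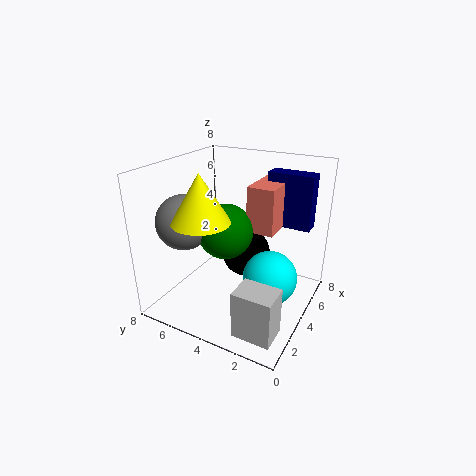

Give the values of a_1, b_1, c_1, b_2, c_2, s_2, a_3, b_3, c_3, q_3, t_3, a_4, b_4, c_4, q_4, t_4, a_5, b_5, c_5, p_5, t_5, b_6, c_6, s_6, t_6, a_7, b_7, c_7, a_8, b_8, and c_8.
a_1 = 6, b_1 = 4.5, c_1 = 2, b_2 = 2, c_2 = 2, s_2 = 1.5, a_3 = 0.5, b_3 = 0.5, c_3 = 0.5, q_3 = 2, t_3 = 2.5, a_4 = 5.5, b_4 = 0.5, c_4 = 4.5, q_4 = 2.5, t_4 = 3, a_5 = 4, b_5 = 2, c_5 = 4.5, p_5 = 2.5, t_5 = 2.5, b_6 = 5, c_6 = 5.5, s_6 = 1.5, t_6 = 2.5, a_7 = 2.5, b_7 = 6.5, c_7 = 5, a_8 = 3.5, b_8 = 4.5, c_8 = 4.5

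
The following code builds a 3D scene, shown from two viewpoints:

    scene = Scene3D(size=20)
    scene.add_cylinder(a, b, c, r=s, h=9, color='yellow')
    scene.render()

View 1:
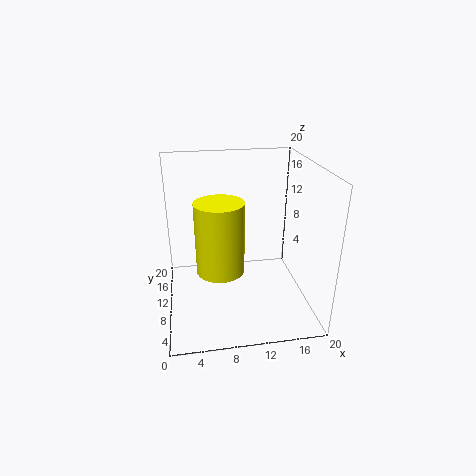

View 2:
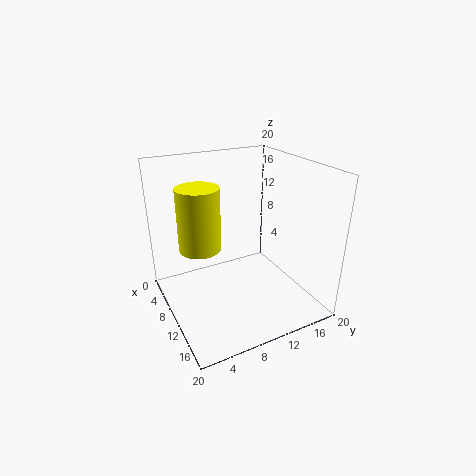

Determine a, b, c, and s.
a = 7
b = 5.5
c = 8
s = 3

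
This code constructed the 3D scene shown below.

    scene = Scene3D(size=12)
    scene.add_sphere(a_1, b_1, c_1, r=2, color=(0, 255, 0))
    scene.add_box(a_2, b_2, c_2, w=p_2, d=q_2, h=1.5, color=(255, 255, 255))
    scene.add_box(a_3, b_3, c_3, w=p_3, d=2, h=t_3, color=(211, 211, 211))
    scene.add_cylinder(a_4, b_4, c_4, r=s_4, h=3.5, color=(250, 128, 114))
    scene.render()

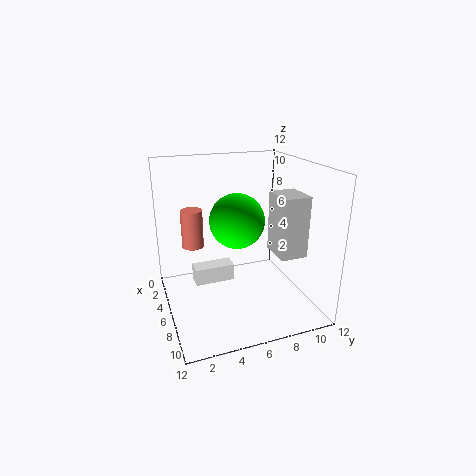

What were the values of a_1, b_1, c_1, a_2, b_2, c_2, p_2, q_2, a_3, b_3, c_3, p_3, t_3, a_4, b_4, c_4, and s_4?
a_1 = 8.5
b_1 = 5
c_1 = 8.5
a_2 = 3.5
b_2 = 2.5
c_2 = 1.5
p_2 = 1.5
q_2 = 3.5
a_3 = 8.5
b_3 = 7.5
c_3 = 6
p_3 = 2.5
t_3 = 4.5
a_4 = 2
b_4 = 3
c_4 = 4
s_4 = 1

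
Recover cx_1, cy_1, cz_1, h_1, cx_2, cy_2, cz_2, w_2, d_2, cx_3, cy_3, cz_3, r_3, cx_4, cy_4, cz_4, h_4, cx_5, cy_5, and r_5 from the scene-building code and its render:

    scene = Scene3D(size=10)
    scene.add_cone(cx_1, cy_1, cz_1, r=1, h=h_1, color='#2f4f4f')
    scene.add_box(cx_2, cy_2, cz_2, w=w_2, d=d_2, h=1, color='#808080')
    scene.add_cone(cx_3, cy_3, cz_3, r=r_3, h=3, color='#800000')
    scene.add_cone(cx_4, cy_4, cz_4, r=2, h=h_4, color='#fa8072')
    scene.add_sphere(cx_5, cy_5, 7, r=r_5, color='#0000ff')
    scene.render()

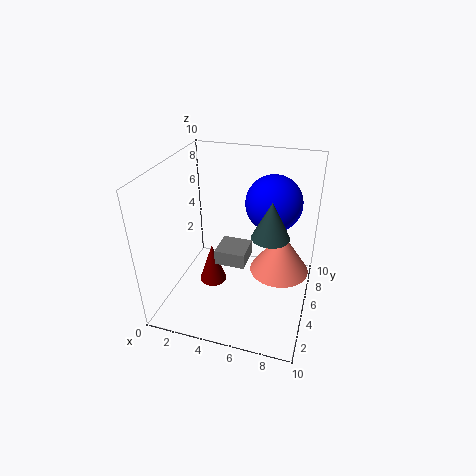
cx_1 = 8, cy_1 = 1, cz_1 = 8, h_1 = 2, cx_2 = 4, cy_2 = 3, cz_2 = 4, w_2 = 2, d_2 = 2, cx_3 = 3, cy_3 = 5, cz_3 = 1, r_3 = 1, cx_4 = 8, cy_4 = 5, cz_4 = 3, h_4 = 3, cx_5 = 7, cy_5 = 7, r_5 = 2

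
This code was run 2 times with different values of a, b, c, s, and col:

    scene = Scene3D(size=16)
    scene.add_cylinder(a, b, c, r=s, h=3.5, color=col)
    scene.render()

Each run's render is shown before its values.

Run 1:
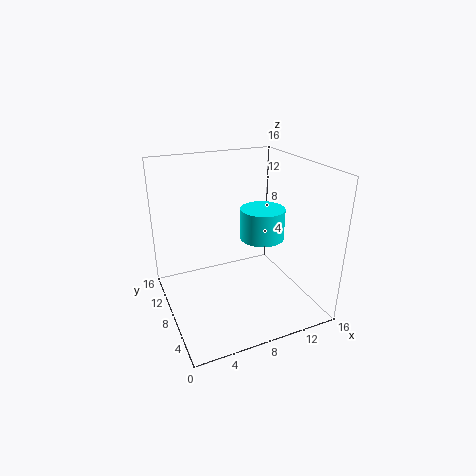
a = 11
b = 8
c = 7.5
s = 2.5
col = 'cyan'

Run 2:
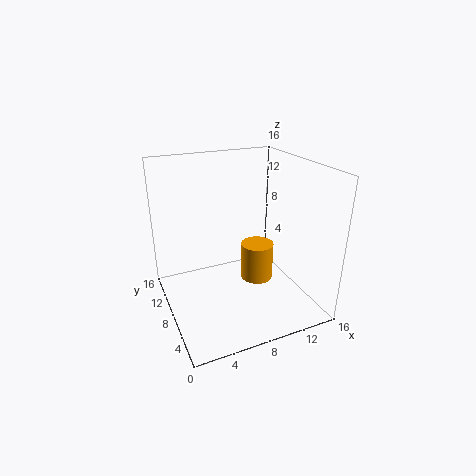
a = 7.5
b = 2.5
c = 6.5
s = 1.5
col = 'orange'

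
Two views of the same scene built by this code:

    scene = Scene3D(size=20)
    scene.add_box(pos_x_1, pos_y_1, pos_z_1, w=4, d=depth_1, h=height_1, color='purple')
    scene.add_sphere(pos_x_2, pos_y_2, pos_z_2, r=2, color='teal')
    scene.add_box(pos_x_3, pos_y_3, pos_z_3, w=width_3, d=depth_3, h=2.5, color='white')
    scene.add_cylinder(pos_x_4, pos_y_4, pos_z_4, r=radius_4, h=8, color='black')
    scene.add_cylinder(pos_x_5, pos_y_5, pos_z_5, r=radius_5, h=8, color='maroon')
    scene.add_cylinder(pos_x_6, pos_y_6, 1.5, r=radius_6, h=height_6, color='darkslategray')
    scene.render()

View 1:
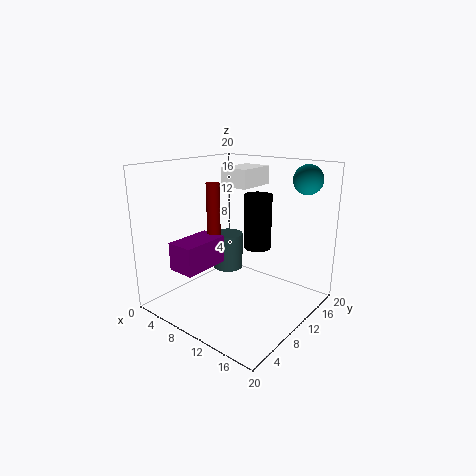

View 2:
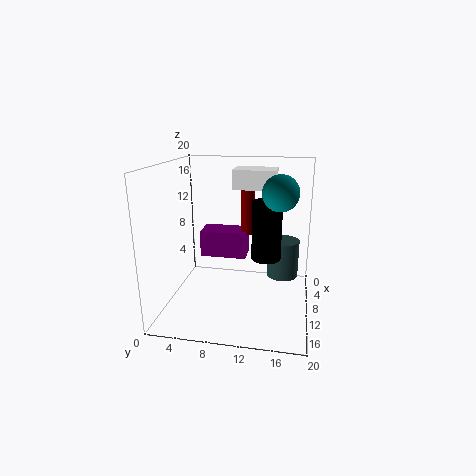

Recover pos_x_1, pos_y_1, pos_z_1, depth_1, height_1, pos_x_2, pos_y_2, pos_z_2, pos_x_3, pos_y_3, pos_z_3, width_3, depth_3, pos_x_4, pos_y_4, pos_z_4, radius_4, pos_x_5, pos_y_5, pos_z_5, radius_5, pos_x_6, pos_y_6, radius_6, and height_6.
pos_x_1 = 3; pos_y_1 = 3.5; pos_z_1 = 5.5; depth_1 = 7; height_1 = 4; pos_x_2 = 17; pos_y_2 = 16; pos_z_2 = 18; pos_x_3 = 7.5; pos_y_3 = 9.5; pos_z_3 = 17; width_3 = 4; depth_3 = 5.5; pos_x_4 = 10.5; pos_y_4 = 14; pos_z_4 = 7.5; radius_4 = 2; pos_x_5 = 5; pos_y_5 = 10.5; pos_z_5 = 9; radius_5 = 1; pos_x_6 = 3; pos_y_6 = 16; radius_6 = 2.5; height_6 = 6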